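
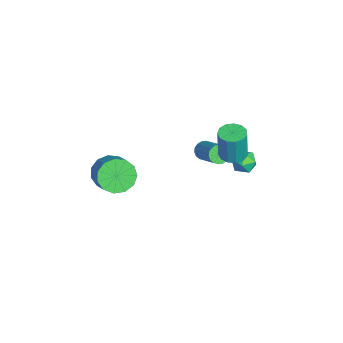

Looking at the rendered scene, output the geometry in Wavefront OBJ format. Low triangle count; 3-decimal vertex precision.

v -0.886 1.503 -1.603
v -0.561 1.448 -2.018
v 0.751 2.062 -1.073
v 0.426 2.117 -0.657
v -0.644 1.667 -2.045
v 0.668 2.281 -1.1
v -0.775 1.854 -1.984
v 0.537 2.468 -1.039
v -0.928 1.971 -1.848
v 0.384 2.585 -0.903
v -1.073 1.995 -1.663
v 0.24 2.609 -0.718
v -1.18 1.922 -1.467
v 0.132 2.536 -0.521
v -1.23 1.766 -1.297
v 0.083 2.38 -0.351
v -1.211 1.558 -1.187
v 0.101 2.172 -0.242
v -1.128 1.339 -1.16
v 0.184 1.953 -0.215
v -0.997 1.152 -1.221
v 0.315 1.766 -0.276
v -0.844 1.035 -1.357
v 0.468 1.649 -0.412
v -0.7 1.011 -1.542
v 0.613 1.625 -0.597
v -0.592 1.084 -1.739
v 0.72 1.698 -0.793
v -0.543 1.24 -1.909
v 0.77 1.854 -0.963
v -1.069 3.914 -2.888
v -0.468 3.567 -2.918
v -1.512 3.093 -2.262
v -0.911 2.746 -2.292
v -0.953 3.338 -1.931
v -0.679 3.845 -2.318
v -1.301 2.815 -2.862
v -1.027 3.322 -3.249
v -0.612 2.888 -2.902
v -0.397 3.211 -2.326
v -1.583 3.449 -2.854
v -1.368 3.772 -2.278
v 2.548 -2.8 0.148
v 2.952 -2.461 -0.593
v 3.936 -2.14 0.09
v 3.532 -2.48 0.832
v 2.683 -2.076 -0.386
v 3.667 -1.756 0.297
v 2.371 -1.922 -0.009
v 3.355 -1.601 0.674
v 2.116 -2.046 0.417
v 3.1 -1.726 1.1
v 1.997 -2.41 0.759
v 2.981 -2.089 1.442
v 2.054 -2.898 0.906
v 3.038 -2.577 1.589
v 2.267 -3.355 0.813
v 3.251 -3.034 1.496
v 2.57 -3.635 0.509
v 3.554 -3.315 1.192
v 2.865 -3.651 0.091
v 3.849 -3.331 0.774
v 3.06 -3.397 -0.31
v 4.044 -3.076 0.374
v 3.093 -2.953 -0.564
v 4.077 -2.632 0.119
v 1.091 2.699 0.023
v 1.454 2.138 -0.024
v 1.572 2.08 1.611
v 1.209 2.641 1.657
v 1.7 2.425 -0.031
v 1.818 2.367 1.604
v 1.752 2.799 -0.021
v 1.87 2.74 1.613
v 1.594 3.141 0.002
v 1.712 3.083 1.637
v 1.277 3.343 0.032
v 1.395 3.284 1.667
v 0.9 3.34 0.059
v 1.018 3.282 1.694
v 0.584 3.134 0.075
v 0.702 3.076 1.709
v 0.429 2.79 0.074
v 0.547 2.732 1.708
v 0.484 2.417 0.056
v 0.602 2.359 1.691
v 0.732 2.134 0.028
v 0.85 2.075 1.663
v 1.094 2.03 -0.001
v 1.211 1.971 1.633
f 2 1 5
f 2 5 3
f 3 5 6
f 3 6 4
f 5 1 7
f 5 7 6
f 6 7 8
f 6 8 4
f 7 1 9
f 7 9 8
f 8 9 10
f 8 10 4
f 9 1 11
f 9 11 10
f 10 11 12
f 10 12 4
f 11 1 13
f 11 13 12
f 12 13 14
f 12 14 4
f 13 1 15
f 13 15 14
f 14 15 16
f 14 16 4
f 15 1 17
f 15 17 16
f 16 17 18
f 16 18 4
f 17 1 19
f 17 19 18
f 18 19 20
f 18 20 4
f 19 1 21
f 19 21 20
f 20 21 22
f 20 22 4
f 21 1 23
f 21 23 22
f 22 23 24
f 22 24 4
f 23 1 25
f 23 25 24
f 24 25 26
f 24 26 4
f 25 1 27
f 25 27 26
f 26 27 28
f 26 28 4
f 27 1 29
f 27 29 28
f 28 29 30
f 28 30 4
f 29 1 2
f 29 2 30
f 30 2 3
f 30 3 4
f 31 42 36
f 31 36 32
f 31 32 38
f 31 38 41
f 31 41 42
f 32 36 40
f 36 42 35
f 42 41 33
f 41 38 37
f 38 32 39
f 34 40 35
f 34 35 33
f 34 33 37
f 34 37 39
f 34 39 40
f 35 40 36
f 33 35 42
f 37 33 41
f 39 37 38
f 40 39 32
f 44 43 47
f 44 47 45
f 45 47 48
f 45 48 46
f 47 43 49
f 47 49 48
f 48 49 50
f 48 50 46
f 49 43 51
f 49 51 50
f 50 51 52
f 50 52 46
f 51 43 53
f 51 53 52
f 52 53 54
f 52 54 46
f 53 43 55
f 53 55 54
f 54 55 56
f 54 56 46
f 55 43 57
f 55 57 56
f 56 57 58
f 56 58 46
f 57 43 59
f 57 59 58
f 58 59 60
f 58 60 46
f 59 43 61
f 59 61 60
f 60 61 62
f 60 62 46
f 61 43 63
f 61 63 62
f 62 63 64
f 62 64 46
f 63 43 65
f 63 65 64
f 64 65 66
f 64 66 46
f 65 43 44
f 65 44 66
f 66 44 45
f 66 45 46
f 68 67 71
f 68 71 69
f 69 71 72
f 69 72 70
f 71 67 73
f 71 73 72
f 72 73 74
f 72 74 70
f 73 67 75
f 73 75 74
f 74 75 76
f 74 76 70
f 75 67 77
f 75 77 76
f 76 77 78
f 76 78 70
f 77 67 79
f 77 79 78
f 78 79 80
f 78 80 70
f 79 67 81
f 79 81 80
f 80 81 82
f 80 82 70
f 81 67 83
f 81 83 82
f 82 83 84
f 82 84 70
f 83 67 85
f 83 85 84
f 84 85 86
f 84 86 70
f 85 67 87
f 85 87 86
f 86 87 88
f 86 88 70
f 87 67 89
f 87 89 88
f 88 89 90
f 88 90 70
f 89 67 68
f 89 68 90
f 90 68 69
f 90 69 70



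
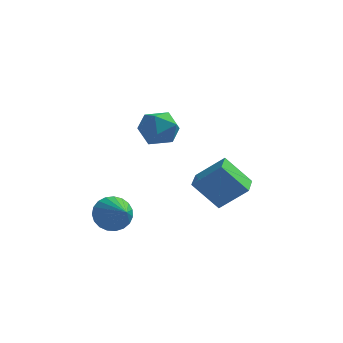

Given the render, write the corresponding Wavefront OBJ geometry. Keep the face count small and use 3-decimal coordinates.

v -1.156 0.479 1.635
v -0.539 -0.284 1.229
v -2.341 0.164 0.431
v -1.724 -0.599 0.025
v -2.178 -0.734 0.975
v -1.446 -0.539 1.719
v -1.434 0.419 -0.059
v -0.702 0.614 0.685
v -0.711 -0.321 0.181
v -1.171 -1.033 0.821
v -1.709 0.913 0.839
v -2.169 0.201 1.479
v -0.531 1.822 -3.184
v 0.799 2.021 -2.002
v -0.776 3.23 -3.146
v 0.554 3.429 -1.965
v 0.686 2.071 -4.595
v 2.016 2.27 -3.414
v 0.441 3.479 -4.558
v 1.771 3.678 -3.376
v -2.635 -2.71 -3.459
v -2.139 -2.704 -4.281
v -1.665 -3.65 -2.881
v -1.969 -2.405 -4.08
v -1.914 -2.158 -3.771
v -1.983 -2.006 -3.408
v -2.166 -1.977 -3.054
v -2.429 -2.074 -2.77
v -2.728 -2.28 -2.606
v -3.011 -2.562 -2.589
v -3.229 -2.868 -2.722
v -3.344 -3.148 -2.983
v -3.337 -3.351 -3.326
v -3.208 -3.444 -3.693
v -2.98 -3.409 -4.019
v -2.693 -3.254 -4.248
v -2.395 -3.005 -4.341
f 1 12 6
f 1 6 2
f 1 2 8
f 1 8 11
f 1 11 12
f 2 6 10
f 6 12 5
f 12 11 3
f 11 8 7
f 8 2 9
f 4 10 5
f 4 5 3
f 4 3 7
f 4 7 9
f 4 9 10
f 5 10 6
f 3 5 12
f 7 3 11
f 9 7 8
f 10 9 2
f 14 16 13
f 17 14 13
f 13 16 15
f 15 17 13
f 14 20 16
f 18 14 17
f 18 20 14
f 16 20 15
f 19 17 15
f 15 20 19
f 19 18 17
f 20 18 19
f 22 21 24
f 22 24 23
f 24 21 25
f 24 25 23
f 25 21 26
f 25 26 23
f 26 21 27
f 26 27 23
f 27 21 28
f 27 28 23
f 28 21 29
f 28 29 23
f 29 21 30
f 29 30 23
f 30 21 31
f 30 31 23
f 31 21 32
f 31 32 23
f 32 21 33
f 32 33 23
f 33 21 34
f 33 34 23
f 34 21 35
f 34 35 23
f 35 21 36
f 35 36 23
f 36 21 37
f 36 37 23
f 37 21 22
f 37 22 23



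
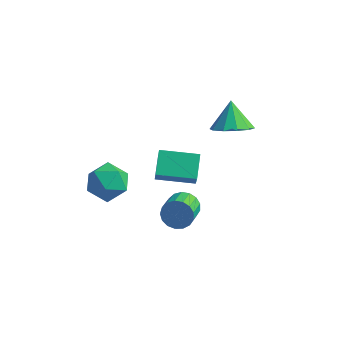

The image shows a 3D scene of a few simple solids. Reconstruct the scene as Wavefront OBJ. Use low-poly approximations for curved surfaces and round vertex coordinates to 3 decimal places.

v -1.977 -2.351 0.084
v -1.114 -2.92 -0.304
v -2.146 -3.52 1.424
v -1.283 -4.089 1.036
v -1.132 -3.088 1.475
v -1.027 -2.365 0.647
v -2.233 -4.075 0.473
v -2.128 -3.352 -0.355
v -1.272 -3.986 -0.063
v -0.592 -3.375 0.556
v -2.668 -3.065 0.564
v -1.988 -2.454 1.183
v 1.636 -2.105 -0.899
v 2.095 -1.755 -0.376
v 2.304 -2.924 0.223
v 1.844 -3.275 -0.301
v 1.756 -1.737 -0.222
v 1.964 -2.906 0.376
v 1.388 -1.804 -0.224
v 1.597 -2.973 0.375
v 1.078 -1.939 -0.38
v 1.286 -3.108 0.218
v 0.895 -2.113 -0.656
v 1.104 -3.282 -0.057
v 0.882 -2.285 -0.987
v 1.09 -3.454 -0.388
v 1.041 -2.416 -1.298
v 1.25 -3.585 -0.699
v 1.337 -2.475 -1.518
v 1.546 -3.645 -0.919
v 1.701 -2.45 -1.596
v 1.91 -3.62 -0.997
v 2.05 -2.346 -1.514
v 2.259 -3.515 -0.916
v 2.305 -2.187 -1.292
v 2.513 -3.356 -0.693
v 2.405 -2.009 -0.98
v 2.614 -3.178 -0.381
v 2.33 -1.853 -0.649
v 2.539 -3.022 -0.05
v -1.172 0.793 -2.61
v -1.536 1.957 -1.901
v -1.49 1.353 -3.693
v -1.854 2.516 -2.985
v 0.674 1.484 -2.795
v 0.31 2.647 -2.087
v 0.356 2.043 -3.879
v -0.008 3.207 -3.17
v 2.663 0.895 2.65
v 3.182 0.272 3.285
v 2.217 1.725 3.83
v 3.574 0.739 3.105
v 3.619 1.267 2.751
v 3.298 1.652 2.358
v 2.735 1.749 2.077
v 2.145 1.519 2.015
v 1.752 1.051 2.195
v 1.708 0.524 2.549
v 2.029 0.138 2.942
v 2.592 0.042 3.222
f 1 12 6
f 1 6 2
f 1 2 8
f 1 8 11
f 1 11 12
f 2 6 10
f 6 12 5
f 12 11 3
f 11 8 7
f 8 2 9
f 4 10 5
f 4 5 3
f 4 3 7
f 4 7 9
f 4 9 10
f 5 10 6
f 3 5 12
f 7 3 11
f 9 7 8
f 10 9 2
f 14 13 17
f 14 17 15
f 15 17 18
f 15 18 16
f 17 13 19
f 17 19 18
f 18 19 20
f 18 20 16
f 19 13 21
f 19 21 20
f 20 21 22
f 20 22 16
f 21 13 23
f 21 23 22
f 22 23 24
f 22 24 16
f 23 13 25
f 23 25 24
f 24 25 26
f 24 26 16
f 25 13 27
f 25 27 26
f 26 27 28
f 26 28 16
f 27 13 29
f 27 29 28
f 28 29 30
f 28 30 16
f 29 13 31
f 29 31 30
f 30 31 32
f 30 32 16
f 31 13 33
f 31 33 32
f 32 33 34
f 32 34 16
f 33 13 35
f 33 35 34
f 34 35 36
f 34 36 16
f 35 13 37
f 35 37 36
f 36 37 38
f 36 38 16
f 37 13 39
f 37 39 38
f 38 39 40
f 38 40 16
f 39 13 14
f 39 14 40
f 40 14 15
f 40 15 16
f 42 44 41
f 45 42 41
f 41 44 43
f 43 45 41
f 42 48 44
f 46 42 45
f 46 48 42
f 44 48 43
f 47 45 43
f 43 48 47
f 47 46 45
f 48 46 47
f 50 49 52
f 50 52 51
f 52 49 53
f 52 53 51
f 53 49 54
f 53 54 51
f 54 49 55
f 54 55 51
f 55 49 56
f 55 56 51
f 56 49 57
f 56 57 51
f 57 49 58
f 57 58 51
f 58 49 59
f 58 59 51
f 59 49 60
f 59 60 51
f 60 49 50
f 60 50 51



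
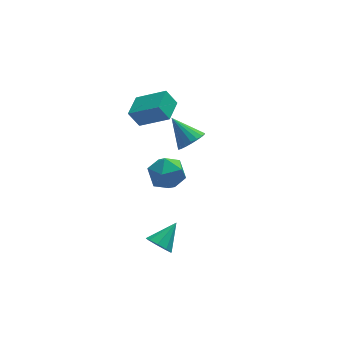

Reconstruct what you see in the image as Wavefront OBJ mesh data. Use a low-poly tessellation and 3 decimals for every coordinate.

v 0.438 2.516 -0.276
v 1.098 3.051 -0.287
v -0.378 3.544 0.896
v 0.875 3.187 -0.561
v 0.565 3.189 -0.779
v 0.231 3.058 -0.897
v -0.063 2.82 -0.892
v -0.257 2.521 -0.765
v -0.314 2.221 -0.541
v -0.222 1.98 -0.265
v 0.001 1.844 0.009
v 0.31 1.842 0.227
v 0.645 1.973 0.345
v 0.939 2.211 0.34
v 1.133 2.51 0.213
v 1.19 2.81 -0.011
v -1.437 1.703 -0.649
v -0.828 1.429 -1.515
v -1.632 -0.009 -0.245
v -1.023 -0.283 -1.111
v -0.562 0.217 -0.254
v -0.441 1.274 -0.504
v -2.019 0.146 -1.256
v -1.898 1.203 -1.506
v -1.188 0.466 -1.89
v -0.287 0.51 -1.271
v -2.173 0.91 -0.489
v -1.272 0.954 0.13
v -2.918 1.965 3.132
v -1.548 1.149 4.127
v -2.277 3.171 3.239
v -0.907 2.355 4.235
v -2.393 1.765 2.245
v -1.023 0.949 3.241
v -1.752 2.971 2.353
v -0.382 2.155 3.348
v -2.306 -2.534 -3.459
v -1.751 -2.731 -3.955
v -1.254 -1.726 -2.601
v -1.976 -2.279 -4.105
v -2.355 -1.946 -3.954
v -2.711 -1.888 -3.57
v -2.878 -2.133 -3.135
v -2.778 -2.565 -2.851
v -2.457 -2.983 -2.851
v -2.066 -3.19 -3.136
v -1.787 -3.091 -3.572
f 2 1 4
f 2 4 3
f 4 1 5
f 4 5 3
f 5 1 6
f 5 6 3
f 6 1 7
f 6 7 3
f 7 1 8
f 7 8 3
f 8 1 9
f 8 9 3
f 9 1 10
f 9 10 3
f 10 1 11
f 10 11 3
f 11 1 12
f 11 12 3
f 12 1 13
f 12 13 3
f 13 1 14
f 13 14 3
f 14 1 15
f 14 15 3
f 15 1 16
f 15 16 3
f 16 1 2
f 16 2 3
f 17 28 22
f 17 22 18
f 17 18 24
f 17 24 27
f 17 27 28
f 18 22 26
f 22 28 21
f 28 27 19
f 27 24 23
f 24 18 25
f 20 26 21
f 20 21 19
f 20 19 23
f 20 23 25
f 20 25 26
f 21 26 22
f 19 21 28
f 23 19 27
f 25 23 24
f 26 25 18
f 30 32 29
f 33 30 29
f 29 32 31
f 31 33 29
f 30 36 32
f 34 30 33
f 34 36 30
f 32 36 31
f 35 33 31
f 31 36 35
f 35 34 33
f 36 34 35
f 38 37 40
f 38 40 39
f 40 37 41
f 40 41 39
f 41 37 42
f 41 42 39
f 42 37 43
f 42 43 39
f 43 37 44
f 43 44 39
f 44 37 45
f 44 45 39
f 45 37 46
f 45 46 39
f 46 37 47
f 46 47 39
f 47 37 38
f 47 38 39



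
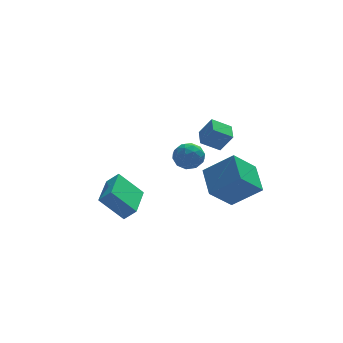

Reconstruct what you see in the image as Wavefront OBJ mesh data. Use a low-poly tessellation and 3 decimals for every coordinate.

v -3.057 -3.936 -3.679
v -2.483 -4.192 -3.063
v -2.249 -1.988 -3.622
v -1.676 -2.243 -3.005
v -1.904 -4.377 -4.935
v -1.331 -4.632 -4.318
v -1.097 -2.428 -4.877
v -0.523 -2.684 -4.261
v 3.348 -2.778 -1.718
v 2.35 -2.682 -1.114
v 3.551 -1.741 -1.548
v 2.553 -1.645 -0.944
v 3.927 -3.055 -0.716
v 2.929 -2.959 -0.112
v 4.13 -2.018 -0.546
v 3.132 -1.922 0.058
v 2.387 -4.296 -3.823
v 3.807 -4.891 -2.595
v 2.496 -2.623 -3.139
v 3.917 -3.219 -1.911
v 3.663 -3.861 -5.089
v 5.084 -4.457 -3.861
v 3.773 -2.189 -4.405
v 5.193 -2.784 -3.177
v 2.317 -1.14 -3.024
v 2.801 -1.823 -2.777
v 1.219 -1.657 -2.303
v 1.703 -2.34 -2.056
v 1.88 -1.544 -1.744
v 2.558 -1.225 -2.19
v 1.462 -2.255 -2.89
v 2.14 -1.936 -3.336
v 2.272 -2.512 -2.694
v 2.531 -2.073 -1.986
v 1.489 -1.407 -3.094
v 1.748 -0.968 -2.386
v 2.655 -1.436 -2.964
v 1.365 -2.044 -2.116
v 1.469 -1.576 -1.933
v 1.753 -1.978 -1.787
v 2.513 -1.084 -2.619
v 2.797 -1.486 -2.474
v 2.256 -1.322 -1.866
v 1.223 -1.994 -2.606
v 1.507 -2.396 -2.461
v 2.267 -1.502 -3.293
v 2.551 -1.904 -3.147
v 1.764 -2.158 -3.214
v 2.629 -2.242 -2.77
v 1.984 -2.547 -2.346
v 1.842 -2.497 -2.836
v 2.241 -2.309 -3.099
v 2.781 -1.984 -2.354
v 2.136 -2.288 -1.93
v 2.24 -1.82 -1.746
v 2.638 -1.633 -2.009
v 2.47 -2.389 -2.305
v 1.884 -1.192 -3.15
v 1.239 -1.496 -2.726
v 1.382 -1.847 -3.071
v 1.78 -1.66 -3.334
v 2.036 -0.933 -2.734
v 1.391 -1.238 -2.31
v 1.779 -1.171 -1.981
v 2.178 -0.983 -2.244
v 1.55 -1.091 -2.775
f 2 4 1
f 5 2 1
f 1 4 3
f 3 5 1
f 2 8 4
f 6 2 5
f 6 8 2
f 4 8 3
f 7 5 3
f 3 8 7
f 7 6 5
f 8 6 7
f 10 12 9
f 13 10 9
f 9 12 11
f 11 13 9
f 10 16 12
f 14 10 13
f 14 16 10
f 12 16 11
f 15 13 11
f 11 16 15
f 15 14 13
f 16 14 15
f 18 20 17
f 21 18 17
f 17 20 19
f 19 21 17
f 18 24 20
f 22 18 21
f 22 24 18
f 20 24 19
f 23 21 19
f 19 24 23
f 23 22 21
f 24 22 23
f 25 62 41
f 62 36 65
f 41 65 30
f 62 65 41
f 25 41 37
f 41 30 42
f 37 42 26
f 41 42 37
f 25 37 46
f 37 26 47
f 46 47 32
f 37 47 46
f 25 46 58
f 46 32 61
f 58 61 35
f 46 61 58
f 25 58 62
f 58 35 66
f 62 66 36
f 58 66 62
f 26 42 53
f 42 30 56
f 53 56 34
f 42 56 53
f 30 65 43
f 65 36 64
f 43 64 29
f 65 64 43
f 36 66 63
f 66 35 59
f 63 59 27
f 66 59 63
f 35 61 60
f 61 32 48
f 60 48 31
f 61 48 60
f 32 47 52
f 47 26 49
f 52 49 33
f 47 49 52
f 28 54 40
f 54 34 55
f 40 55 29
f 54 55 40
f 28 40 38
f 40 29 39
f 38 39 27
f 40 39 38
f 28 38 45
f 38 27 44
f 45 44 31
f 38 44 45
f 28 45 50
f 45 31 51
f 50 51 33
f 45 51 50
f 28 50 54
f 50 33 57
f 54 57 34
f 50 57 54
f 29 55 43
f 55 34 56
f 43 56 30
f 55 56 43
f 27 39 63
f 39 29 64
f 63 64 36
f 39 64 63
f 31 44 60
f 44 27 59
f 60 59 35
f 44 59 60
f 33 51 52
f 51 31 48
f 52 48 32
f 51 48 52
f 34 57 53
f 57 33 49
f 53 49 26
f 57 49 53



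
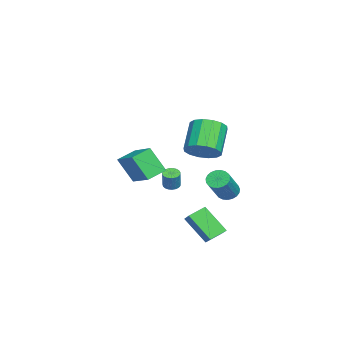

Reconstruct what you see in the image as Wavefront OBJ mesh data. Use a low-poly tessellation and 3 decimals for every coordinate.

v -1.818 -3.226 -1.855
v -1.999 -4.193 -0.195
v -0.368 -2.098 -1.039
v -0.549 -3.065 0.621
v -0.871 -4.135 -2.281
v -1.052 -5.102 -0.621
v 0.579 -3.007 -1.465
v 0.398 -3.974 0.195
v 2.696 0.319 -2.82
v 3.703 0.707 -2.095
v 3.288 1.606 -4.33
v 4.295 1.994 -3.605
v 3.345 -0.514 -3.275
v 4.352 -0.126 -2.55
v 3.937 0.773 -4.785
v 4.944 1.161 -4.06
v 3.105 1.916 -1.025
v 3.549 1.677 -1.511
v 4.979 1.265 -0.001
v 4.535 1.504 0.485
v 3.618 1.96 -1.499
v 5.048 1.547 0.011
v 3.599 2.235 -1.405
v 5.029 1.822 0.104
v 3.494 2.455 -1.246
v 4.924 2.042 0.263
v 3.322 2.582 -1.048
v 4.752 2.169 0.461
v 3.112 2.593 -0.847
v 4.543 2.181 0.663
v 2.902 2.488 -0.676
v 4.332 2.075 0.834
v 2.726 2.284 -0.565
v 4.156 1.871 0.944
v 2.616 2.016 -0.534
v 4.046 1.604 0.975
v 2.59 1.731 -0.588
v 4.021 1.319 0.922
v 2.654 1.478 -0.717
v 4.084 1.066 0.792
v 2.795 1.301 -0.9
v 4.225 0.888 0.61
v 2.99 1.23 -1.104
v 4.42 0.818 0.406
v 3.205 1.278 -1.294
v 4.635 0.865 0.215
v 3.403 1.436 -1.438
v 4.833 1.023 0.071
v -2.061 -2.016 -2.916
v -1.576 -2.145 -3.114
v -1.093 -2.092 -1.962
v -1.579 -1.964 -1.764
v -1.573 -1.921 -3.125
v -1.09 -1.868 -1.973
v -1.655 -1.713 -3.1
v -1.172 -1.66 -1.949
v -1.806 -1.558 -3.044
v -1.324 -1.505 -1.892
v -2.003 -1.482 -2.965
v -1.52 -1.429 -1.813
v -2.209 -1.498 -2.878
v -1.726 -1.446 -1.726
v -2.39 -1.604 -2.797
v -1.907 -1.552 -1.645
v -2.514 -1.781 -2.737
v -2.031 -1.729 -1.585
v -2.559 -1.999 -2.708
v -2.077 -1.947 -1.556
v -2.519 -2.22 -2.715
v -2.036 -2.168 -1.563
v -2.4 -2.406 -2.756
v -1.917 -2.353 -1.605
v -2.222 -2.524 -2.825
v -1.739 -2.471 -1.674
v -2.016 -2.554 -2.91
v -1.533 -2.502 -1.759
v -1.818 -2.492 -2.996
v -1.335 -2.439 -1.844
v -1.663 -2.347 -3.068
v -1.18 -2.294 -1.916
v 4.718 0.674 2.595
v 5.276 1.466 3.073
v 3.82 1.618 4.522
v 3.262 0.826 4.045
v 4.94 1.725 2.708
v 3.484 1.877 4.158
v 4.545 1.702 2.314
v 3.089 1.854 3.763
v 4.196 1.404 1.995
v 2.74 1.556 3.444
v 3.987 0.91 1.836
v 2.531 1.062 3.286
v 3.974 0.353 1.881
v 2.518 0.505 3.331
v 4.16 -0.118 2.118
v 2.704 0.034 3.567
v 4.496 -0.377 2.482
v 3.04 -0.225 3.932
v 4.891 -0.354 2.877
v 3.435 -0.202 4.326
v 5.24 -0.056 3.196
v 3.784 0.096 4.645
v 5.449 0.438 3.354
v 3.993 0.59 4.804
v 5.462 0.995 3.309
v 4.006 1.147 4.759
f 2 4 1
f 5 2 1
f 1 4 3
f 3 5 1
f 2 8 4
f 6 2 5
f 6 8 2
f 4 8 3
f 7 5 3
f 3 8 7
f 7 6 5
f 8 6 7
f 10 12 9
f 13 10 9
f 9 12 11
f 11 13 9
f 10 16 12
f 14 10 13
f 14 16 10
f 12 16 11
f 15 13 11
f 11 16 15
f 15 14 13
f 16 14 15
f 18 17 21
f 18 21 19
f 19 21 22
f 19 22 20
f 21 17 23
f 21 23 22
f 22 23 24
f 22 24 20
f 23 17 25
f 23 25 24
f 24 25 26
f 24 26 20
f 25 17 27
f 25 27 26
f 26 27 28
f 26 28 20
f 27 17 29
f 27 29 28
f 28 29 30
f 28 30 20
f 29 17 31
f 29 31 30
f 30 31 32
f 30 32 20
f 31 17 33
f 31 33 32
f 32 33 34
f 32 34 20
f 33 17 35
f 33 35 34
f 34 35 36
f 34 36 20
f 35 17 37
f 35 37 36
f 36 37 38
f 36 38 20
f 37 17 39
f 37 39 38
f 38 39 40
f 38 40 20
f 39 17 41
f 39 41 40
f 40 41 42
f 40 42 20
f 41 17 43
f 41 43 42
f 42 43 44
f 42 44 20
f 43 17 45
f 43 45 44
f 44 45 46
f 44 46 20
f 45 17 47
f 45 47 46
f 46 47 48
f 46 48 20
f 47 17 18
f 47 18 48
f 48 18 19
f 48 19 20
f 50 49 53
f 50 53 51
f 51 53 54
f 51 54 52
f 53 49 55
f 53 55 54
f 54 55 56
f 54 56 52
f 55 49 57
f 55 57 56
f 56 57 58
f 56 58 52
f 57 49 59
f 57 59 58
f 58 59 60
f 58 60 52
f 59 49 61
f 59 61 60
f 60 61 62
f 60 62 52
f 61 49 63
f 61 63 62
f 62 63 64
f 62 64 52
f 63 49 65
f 63 65 64
f 64 65 66
f 64 66 52
f 65 49 67
f 65 67 66
f 66 67 68
f 66 68 52
f 67 49 69
f 67 69 68
f 68 69 70
f 68 70 52
f 69 49 71
f 69 71 70
f 70 71 72
f 70 72 52
f 71 49 73
f 71 73 72
f 72 73 74
f 72 74 52
f 73 49 75
f 73 75 74
f 74 75 76
f 74 76 52
f 75 49 77
f 75 77 76
f 76 77 78
f 76 78 52
f 77 49 79
f 77 79 78
f 78 79 80
f 78 80 52
f 79 49 50
f 79 50 80
f 80 50 51
f 80 51 52
f 82 81 85
f 82 85 83
f 83 85 86
f 83 86 84
f 85 81 87
f 85 87 86
f 86 87 88
f 86 88 84
f 87 81 89
f 87 89 88
f 88 89 90
f 88 90 84
f 89 81 91
f 89 91 90
f 90 91 92
f 90 92 84
f 91 81 93
f 91 93 92
f 92 93 94
f 92 94 84
f 93 81 95
f 93 95 94
f 94 95 96
f 94 96 84
f 95 81 97
f 95 97 96
f 96 97 98
f 96 98 84
f 97 81 99
f 97 99 98
f 98 99 100
f 98 100 84
f 99 81 101
f 99 101 100
f 100 101 102
f 100 102 84
f 101 81 103
f 101 103 102
f 102 103 104
f 102 104 84
f 103 81 105
f 103 105 104
f 104 105 106
f 104 106 84
f 105 81 82
f 105 82 106
f 106 82 83
f 106 83 84



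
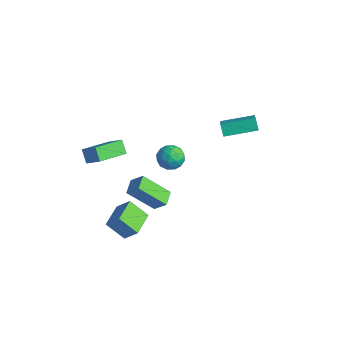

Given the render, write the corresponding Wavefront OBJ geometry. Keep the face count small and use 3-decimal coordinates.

v -2.327 1.87 -0.792
v -1.78 2.031 -0.09
v -1.8 0.509 -0.89
v -1.253 0.67 -0.188
v -2.147 0.615 -0.062
v -2.473 1.456 -0.001
v -1.107 1.084 -0.979
v -1.433 1.925 -0.918
v -1.026 1.545 -0.205
v -1.669 1.255 0.361
v -1.911 1.285 -1.341
v -2.554 0.995 -0.775
v -2.1 2.07 -0.432
v -1.48 0.47 -0.548
v -2.006 0.438 -0.474
v -1.684 0.532 -0.061
v -2.507 1.732 -0.38
v -2.185 1.827 0.033
v -2.401 0.995 0.049
v -1.395 0.713 -1.013
v -1.073 0.808 -0.6
v -1.896 2.008 -0.919
v -1.574 2.102 -0.506
v -1.179 1.545 -1.029
v -1.335 1.879 -0.087
v -1.026 1.079 -0.145
v -0.94 1.322 -0.61
v -1.131 1.817 -0.574
v -1.713 1.709 0.246
v -1.403 0.908 0.188
v -1.929 0.876 0.262
v -2.12 1.371 0.298
v -1.27 1.423 0.178
v -2.177 1.632 -1.168
v -1.867 0.831 -1.226
v -1.46 1.169 -1.278
v -1.651 1.664 -1.242
v -2.554 1.461 -0.835
v -2.245 0.661 -0.893
v -2.449 0.723 -0.406
v -2.64 1.218 -0.37
v -2.31 1.117 -1.158
v -3.042 -3.809 1.075
v -3.672 -3.652 1.795
v -3.085 -1.913 0.623
v -3.716 -1.755 1.342
v -2.024 -3.585 1.918
v -2.655 -3.427 2.637
v -2.068 -1.688 1.465
v -2.698 -1.531 2.185
v -1.428 -3.727 -3.541
v -0.668 -3.336 -2.615
v -2.278 -2.316 -3.439
v -1.518 -1.926 -2.513
v -0.502 -3.094 -4.567
v 0.258 -2.704 -3.641
v -1.352 -1.684 -4.465
v -0.592 -1.293 -3.539
v 0.052 -1.036 -1.326
v -0.953 -2.235 0.148
v 0.737 -0.692 -0.58
v -0.268 -1.891 0.895
v 0.668 -1.809 -1.535
v -0.337 -3.008 -0.06
v 1.353 -1.465 -0.788
v 0.348 -2.664 0.686
v 0.923 2.975 2.843
v 0.406 3.154 3.494
v 1.953 4.652 3.2
v 1.437 4.831 3.851
v 2.083 2.009 4.029
v 1.567 2.188 4.68
v 3.114 3.686 4.386
v 2.597 3.865 5.037
f 1 38 17
f 38 12 41
f 17 41 6
f 38 41 17
f 1 17 13
f 17 6 18
f 13 18 2
f 17 18 13
f 1 13 22
f 13 2 23
f 22 23 8
f 13 23 22
f 1 22 34
f 22 8 37
f 34 37 11
f 22 37 34
f 1 34 38
f 34 11 42
f 38 42 12
f 34 42 38
f 2 18 29
f 18 6 32
f 29 32 10
f 18 32 29
f 6 41 19
f 41 12 40
f 19 40 5
f 41 40 19
f 12 42 39
f 42 11 35
f 39 35 3
f 42 35 39
f 11 37 36
f 37 8 24
f 36 24 7
f 37 24 36
f 8 23 28
f 23 2 25
f 28 25 9
f 23 25 28
f 4 30 16
f 30 10 31
f 16 31 5
f 30 31 16
f 4 16 14
f 16 5 15
f 14 15 3
f 16 15 14
f 4 14 21
f 14 3 20
f 21 20 7
f 14 20 21
f 4 21 26
f 21 7 27
f 26 27 9
f 21 27 26
f 4 26 30
f 26 9 33
f 30 33 10
f 26 33 30
f 5 31 19
f 31 10 32
f 19 32 6
f 31 32 19
f 3 15 39
f 15 5 40
f 39 40 12
f 15 40 39
f 7 20 36
f 20 3 35
f 36 35 11
f 20 35 36
f 9 27 28
f 27 7 24
f 28 24 8
f 27 24 28
f 10 33 29
f 33 9 25
f 29 25 2
f 33 25 29
f 44 46 43
f 47 44 43
f 43 46 45
f 45 47 43
f 44 50 46
f 48 44 47
f 48 50 44
f 46 50 45
f 49 47 45
f 45 50 49
f 49 48 47
f 50 48 49
f 52 54 51
f 55 52 51
f 51 54 53
f 53 55 51
f 52 58 54
f 56 52 55
f 56 58 52
f 54 58 53
f 57 55 53
f 53 58 57
f 57 56 55
f 58 56 57
f 60 62 59
f 63 60 59
f 59 62 61
f 61 63 59
f 60 66 62
f 64 60 63
f 64 66 60
f 62 66 61
f 65 63 61
f 61 66 65
f 65 64 63
f 66 64 65
f 68 70 67
f 71 68 67
f 67 70 69
f 69 71 67
f 68 74 70
f 72 68 71
f 72 74 68
f 70 74 69
f 73 71 69
f 69 74 73
f 73 72 71
f 74 72 73



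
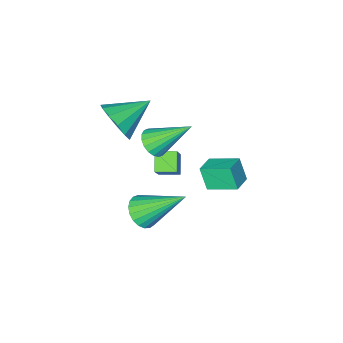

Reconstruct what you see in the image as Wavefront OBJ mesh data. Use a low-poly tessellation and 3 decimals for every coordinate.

v -1.33 0.806 -3.408
v -1.27 0.349 -2.454
v -0.622 1.262 -3.234
v -0.562 0.805 -2.28
v -0.578 -0.165 -3.92
v -0.518 -0.622 -2.966
v 0.13 0.291 -3.746
v 0.19 -0.166 -2.792
v 1.71 -1.022 -1.032
v 2.194 -0.583 -0.942
v 0.61 -0.078 0.272
v 2.038 -0.464 -1.16
v 1.817 -0.455 -1.353
v 1.574 -0.558 -1.482
v 1.358 -0.754 -1.523
v 1.212 -1.002 -1.466
v 1.165 -1.254 -1.323
v 1.225 -1.461 -1.123
v 1.382 -1.58 -0.905
v 1.603 -1.589 -0.712
v 1.845 -1.486 -0.583
v 2.061 -1.29 -0.542
v 2.207 -1.042 -0.599
v 2.255 -0.789 -0.742
v 4.17 2.414 -0.669
v 4.765 2.767 -0.512
v 3.09 3.586 0.789
v 4.651 2.932 -0.729
v 4.454 3.007 -0.935
v 4.208 2.98 -1.096
v 3.955 2.855 -1.183
v 3.739 2.654 -1.18
v 3.598 2.411 -1.09
v 3.555 2.169 -0.927
v 3.619 1.969 -0.719
v 3.778 1.846 -0.503
v 4.004 1.821 -0.315
v 4.26 1.899 -0.189
v 4.499 2.066 -0.146
v 4.682 2.293 -0.193
v 4.776 2.541 -0.323
v 1.115 -1.681 -4.098
v 0.738 -2.296 -3.544
v 0.415 -1.203 -4.045
v 0.037 -1.818 -3.49
v 1.763 -0.882 -2.77
v 1.385 -1.497 -2.215
v 1.062 -0.404 -2.716
v 0.685 -1.019 -2.162
v 3.371 -0.903 1.28
v 3.732 -1.207 2.081
v 1.949 -0.797 1.96
v 3.774 -0.685 2.089
v 3.689 -0.232 1.84
v 3.502 0.008 1.413
v 3.274 -0.041 0.944
v 3.077 -0.363 0.581
v 2.973 -0.857 0.44
v 2.995 -1.366 0.566
v 3.137 -1.727 0.918
v 3.353 -1.827 1.385
v 3.575 -1.633 1.818
f 2 4 1
f 5 2 1
f 1 4 3
f 3 5 1
f 2 8 4
f 6 2 5
f 6 8 2
f 4 8 3
f 7 5 3
f 3 8 7
f 7 6 5
f 8 6 7
f 10 9 12
f 10 12 11
f 12 9 13
f 12 13 11
f 13 9 14
f 13 14 11
f 14 9 15
f 14 15 11
f 15 9 16
f 15 16 11
f 16 9 17
f 16 17 11
f 17 9 18
f 17 18 11
f 18 9 19
f 18 19 11
f 19 9 20
f 19 20 11
f 20 9 21
f 20 21 11
f 21 9 22
f 21 22 11
f 22 9 23
f 22 23 11
f 23 9 24
f 23 24 11
f 24 9 10
f 24 10 11
f 26 25 28
f 26 28 27
f 28 25 29
f 28 29 27
f 29 25 30
f 29 30 27
f 30 25 31
f 30 31 27
f 31 25 32
f 31 32 27
f 32 25 33
f 32 33 27
f 33 25 34
f 33 34 27
f 34 25 35
f 34 35 27
f 35 25 36
f 35 36 27
f 36 25 37
f 36 37 27
f 37 25 38
f 37 38 27
f 38 25 39
f 38 39 27
f 39 25 40
f 39 40 27
f 40 25 41
f 40 41 27
f 41 25 26
f 41 26 27
f 43 45 42
f 46 43 42
f 42 45 44
f 44 46 42
f 43 49 45
f 47 43 46
f 47 49 43
f 45 49 44
f 48 46 44
f 44 49 48
f 48 47 46
f 49 47 48
f 51 50 53
f 51 53 52
f 53 50 54
f 53 54 52
f 54 50 55
f 54 55 52
f 55 50 56
f 55 56 52
f 56 50 57
f 56 57 52
f 57 50 58
f 57 58 52
f 58 50 59
f 58 59 52
f 59 50 60
f 59 60 52
f 60 50 61
f 60 61 52
f 61 50 62
f 61 62 52
f 62 50 51
f 62 51 52



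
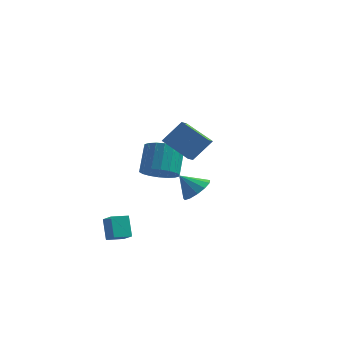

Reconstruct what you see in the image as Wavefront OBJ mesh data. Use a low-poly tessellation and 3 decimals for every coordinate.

v 0.624 -3.653 0.159
v 1.211 -4.128 0.571
v -0.184 -3.867 1.061
v 1.267 -3.673 0.729
v 1.119 -3.212 0.706
v 0.814 -2.891 0.509
v 0.448 -2.812 0.201
v 0.139 -3 -0.121
v -0.017 -3.395 -0.354
v 0.03 -3.872 -0.424
v 0.266 -4.28 -0.31
v 0.616 -4.488 -0.046
v 0.968 -4.431 0.282
v -4.517 -3.12 -2.972
v -3.847 -3.66 -2.424
v -3.869 -2.436 -3.091
v -3.199 -2.977 -2.543
v -4.101 -3.703 -4.057
v -3.431 -4.244 -3.509
v -3.453 -3.02 -4.176
v -2.783 -3.56 -3.628
v -3.568 1.82 -1.66
v -2.803 1.295 -1.147
v -2.987 2.396 0.253
v -3.752 2.92 -0.26
v -2.564 1.629 -1.379
v -2.748 2.73 0.021
v -2.524 2.001 -1.666
v -2.707 3.102 -0.266
v -2.691 2.337 -1.952
v -2.874 3.438 -0.552
v -3.031 2.571 -2.18
v -3.215 3.672 -0.781
v -3.478 2.655 -2.305
v -3.661 3.756 -0.906
v -3.943 2.575 -2.303
v -4.126 3.675 -0.903
v -4.333 2.344 -2.173
v -4.517 3.445 -0.773
v -4.572 2.01 -1.941
v -4.756 3.111 -0.541
v -4.613 1.638 -1.654
v -4.796 2.739 -0.254
v -4.446 1.302 -1.368
v -4.629 2.403 0.032
v -4.105 1.068 -1.139
v -4.289 2.169 0.26
v -3.659 0.984 -1.014
v -3.842 2.085 0.385
v -3.194 1.065 -1.017
v -3.377 2.165 0.383
v 0.188 -3.719 2.187
v -1.274 -3.382 3.007
v 0.144 -2.954 1.795
v -1.317 -2.617 2.616
v 0.957 -3.103 3.304
v -0.504 -2.766 4.125
v 0.914 -2.338 2.913
v -0.548 -2.001 3.733
f 2 1 4
f 2 4 3
f 4 1 5
f 4 5 3
f 5 1 6
f 5 6 3
f 6 1 7
f 6 7 3
f 7 1 8
f 7 8 3
f 8 1 9
f 8 9 3
f 9 1 10
f 9 10 3
f 10 1 11
f 10 11 3
f 11 1 12
f 11 12 3
f 12 1 13
f 12 13 3
f 13 1 2
f 13 2 3
f 15 17 14
f 18 15 14
f 14 17 16
f 16 18 14
f 15 21 17
f 19 15 18
f 19 21 15
f 17 21 16
f 20 18 16
f 16 21 20
f 20 19 18
f 21 19 20
f 23 22 26
f 23 26 24
f 24 26 27
f 24 27 25
f 26 22 28
f 26 28 27
f 27 28 29
f 27 29 25
f 28 22 30
f 28 30 29
f 29 30 31
f 29 31 25
f 30 22 32
f 30 32 31
f 31 32 33
f 31 33 25
f 32 22 34
f 32 34 33
f 33 34 35
f 33 35 25
f 34 22 36
f 34 36 35
f 35 36 37
f 35 37 25
f 36 22 38
f 36 38 37
f 37 38 39
f 37 39 25
f 38 22 40
f 38 40 39
f 39 40 41
f 39 41 25
f 40 22 42
f 40 42 41
f 41 42 43
f 41 43 25
f 42 22 44
f 42 44 43
f 43 44 45
f 43 45 25
f 44 22 46
f 44 46 45
f 45 46 47
f 45 47 25
f 46 22 48
f 46 48 47
f 47 48 49
f 47 49 25
f 48 22 50
f 48 50 49
f 49 50 51
f 49 51 25
f 50 22 23
f 50 23 51
f 51 23 24
f 51 24 25
f 53 55 52
f 56 53 52
f 52 55 54
f 54 56 52
f 53 59 55
f 57 53 56
f 57 59 53
f 55 59 54
f 58 56 54
f 54 59 58
f 58 57 56
f 59 57 58



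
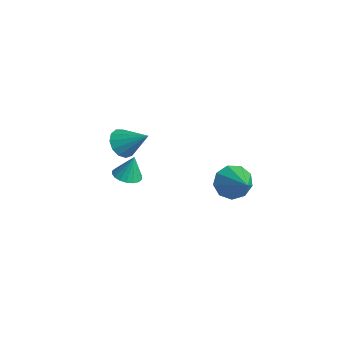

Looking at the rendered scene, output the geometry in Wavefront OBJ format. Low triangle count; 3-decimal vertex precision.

v 1.887 2.551 -2.794
v 2.335 2.253 -3.672
v 3.573 2.409 -1.886
v 2.363 2.955 -3.614
v 2.168 3.468 -3.172
v 1.842 3.552 -2.553
v 1.537 3.168 -2.047
v 1.396 2.496 -1.891
v 1.484 1.85 -2.157
v 1.762 1.532 -2.721
v 2.097 1.691 -3.32
v -1.642 -1.415 -3.245
v -0.878 -1.463 -3.328
v -1.478 -1.085 -1.915
v -0.943 -1.134 -3.401
v -1.146 -0.862 -3.444
v -1.447 -0.698 -3.447
v -1.787 -0.677 -3.41
v -2.099 -0.802 -3.341
v -2.32 -1.049 -3.252
v -2.407 -1.368 -3.162
v -2.342 -1.696 -3.088
v -2.139 -1.969 -3.046
v -1.838 -2.132 -3.042
v -1.498 -2.153 -3.079
v -1.186 -2.028 -3.149
v -0.965 -1.782 -3.238
v -3.925 -0.559 -2.578
v -3.497 -0.246 -3.33
v -2.715 0.279 -1.542
v -3.852 0.11 -3.205
v -4.23 0.254 -2.881
v -4.511 0.14 -2.46
v -4.606 -0.196 -2.077
v -4.484 -0.648 -1.854
v -4.185 -1.071 -1.86
v -3.804 -1.332 -2.094
v -3.46 -1.348 -2.482
v -3.264 -1.113 -2.901
v -3.278 -0.702 -3.217
f 2 1 4
f 2 4 3
f 4 1 5
f 4 5 3
f 5 1 6
f 5 6 3
f 6 1 7
f 6 7 3
f 7 1 8
f 7 8 3
f 8 1 9
f 8 9 3
f 9 1 10
f 9 10 3
f 10 1 11
f 10 11 3
f 11 1 2
f 11 2 3
f 13 12 15
f 13 15 14
f 15 12 16
f 15 16 14
f 16 12 17
f 16 17 14
f 17 12 18
f 17 18 14
f 18 12 19
f 18 19 14
f 19 12 20
f 19 20 14
f 20 12 21
f 20 21 14
f 21 12 22
f 21 22 14
f 22 12 23
f 22 23 14
f 23 12 24
f 23 24 14
f 24 12 25
f 24 25 14
f 25 12 26
f 25 26 14
f 26 12 27
f 26 27 14
f 27 12 13
f 27 13 14
f 29 28 31
f 29 31 30
f 31 28 32
f 31 32 30
f 32 28 33
f 32 33 30
f 33 28 34
f 33 34 30
f 34 28 35
f 34 35 30
f 35 28 36
f 35 36 30
f 36 28 37
f 36 37 30
f 37 28 38
f 37 38 30
f 38 28 39
f 38 39 30
f 39 28 40
f 39 40 30
f 40 28 29
f 40 29 30



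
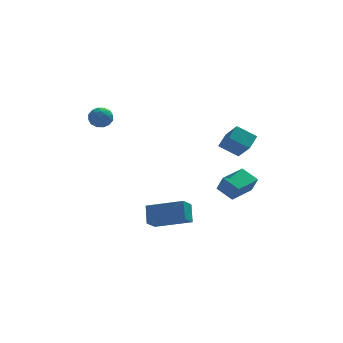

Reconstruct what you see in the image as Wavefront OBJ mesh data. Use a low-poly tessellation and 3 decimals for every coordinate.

v 2.028 -0.175 -0.476
v 2.27 -0.567 0.389
v 3.102 0.818 -0.326
v 3.344 0.425 0.538
v 2.696 -0.825 -0.958
v 2.938 -1.218 -0.094
v 3.77 0.167 -0.809
v 4.012 -0.225 0.056
v -1.174 -2.704 -1.684
v -1.604 -3.32 -1.152
v -1.156 -2.006 -0.86
v -1.586 -2.621 -0.329
v 0.506 -3.399 -1.131
v 0.076 -4.014 -0.6
v 0.524 -2.7 -0.308
v 0.094 -3.316 0.224
v 2.478 -1.174 3.283
v 2.93 -0.461 3.74
v 2.069 -0.369 2.433
v 2.521 0.344 2.89
v 3.419 -1.364 2.65
v 3.871 -0.651 3.107
v 3.01 -0.559 1.8
v 3.462 0.154 2.257
v -3.8 2.294 3.071
v -3.35 2.758 2.926
v -3.27 2.062 3.974
v -2.82 2.526 3.829
v -3.437 2.703 3.993
v -3.764 2.846 3.435
v -2.856 1.974 3.465
v -3.183 2.117 2.907
v -2.766 2.56 3.169
v -3.125 3.011 3.496
v -3.495 1.809 3.404
v -3.854 2.26 3.731
v -3.621 2.546 2.92
v -2.999 2.274 3.98
v -3.361 2.378 4.077
v -3.096 2.65 3.992
v -3.865 2.598 3.219
v -3.6 2.871 3.134
v -3.651 2.839 3.761
v -3.02 1.949 3.766
v -2.755 2.222 3.681
v -3.524 2.17 2.908
v -3.259 2.442 2.823
v -2.969 1.981 3.139
v -3.014 2.702 2.977
v -2.702 2.566 3.507
v -2.723 2.241 3.294
v -2.916 2.326 2.966
v -3.225 2.967 3.169
v -2.913 2.831 3.699
v -3.276 2.935 3.796
v -3.468 3.02 3.468
v -2.882 2.851 3.312
v -3.707 1.989 3.201
v -3.395 1.853 3.731
v -3.152 1.8 3.432
v -3.344 1.885 3.104
v -3.918 2.254 3.393
v -3.606 2.118 3.923
v -3.704 2.494 3.934
v -3.897 2.579 3.606
v -3.738 1.969 3.588
f 2 4 1
f 5 2 1
f 1 4 3
f 3 5 1
f 2 8 4
f 6 2 5
f 6 8 2
f 4 8 3
f 7 5 3
f 3 8 7
f 7 6 5
f 8 6 7
f 10 12 9
f 13 10 9
f 9 12 11
f 11 13 9
f 10 16 12
f 14 10 13
f 14 16 10
f 12 16 11
f 15 13 11
f 11 16 15
f 15 14 13
f 16 14 15
f 18 20 17
f 21 18 17
f 17 20 19
f 19 21 17
f 18 24 20
f 22 18 21
f 22 24 18
f 20 24 19
f 23 21 19
f 19 24 23
f 23 22 21
f 24 22 23
f 25 62 41
f 62 36 65
f 41 65 30
f 62 65 41
f 25 41 37
f 41 30 42
f 37 42 26
f 41 42 37
f 25 37 46
f 37 26 47
f 46 47 32
f 37 47 46
f 25 46 58
f 46 32 61
f 58 61 35
f 46 61 58
f 25 58 62
f 58 35 66
f 62 66 36
f 58 66 62
f 26 42 53
f 42 30 56
f 53 56 34
f 42 56 53
f 30 65 43
f 65 36 64
f 43 64 29
f 65 64 43
f 36 66 63
f 66 35 59
f 63 59 27
f 66 59 63
f 35 61 60
f 61 32 48
f 60 48 31
f 61 48 60
f 32 47 52
f 47 26 49
f 52 49 33
f 47 49 52
f 28 54 40
f 54 34 55
f 40 55 29
f 54 55 40
f 28 40 38
f 40 29 39
f 38 39 27
f 40 39 38
f 28 38 45
f 38 27 44
f 45 44 31
f 38 44 45
f 28 45 50
f 45 31 51
f 50 51 33
f 45 51 50
f 28 50 54
f 50 33 57
f 54 57 34
f 50 57 54
f 29 55 43
f 55 34 56
f 43 56 30
f 55 56 43
f 27 39 63
f 39 29 64
f 63 64 36
f 39 64 63
f 31 44 60
f 44 27 59
f 60 59 35
f 44 59 60
f 33 51 52
f 51 31 48
f 52 48 32
f 51 48 52
f 34 57 53
f 57 33 49
f 53 49 26
f 57 49 53



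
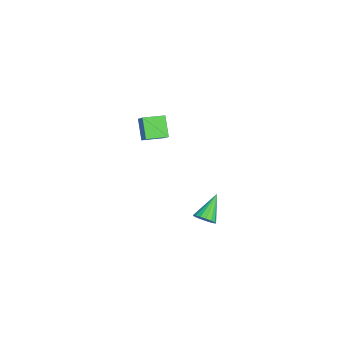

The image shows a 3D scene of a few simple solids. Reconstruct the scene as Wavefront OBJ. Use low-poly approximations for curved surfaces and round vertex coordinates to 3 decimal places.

v -4.066 -0.893 1.198
v -3.421 -0.639 1.788
v -4.432 0.246 1.108
v -3.787 0.5 1.697
v -3.213 -0.7 0.183
v -2.568 -0.446 0.772
v -3.579 0.439 0.092
v -2.934 0.693 0.682
v 3.417 2.525 -0.457
v 3.846 2.597 -0.044
v 2.343 3.115 0.557
v 3.847 2.845 -0.188
v 3.749 3.02 -0.393
v 3.575 3.082 -0.613
v 3.365 3.016 -0.797
v 3.167 2.838 -0.904
v 3.025 2.588 -0.908
v 2.974 2.323 -0.808
v 3.024 2.105 -0.628
v 3.164 1.983 -0.409
v 3.362 1.985 -0.201
v 3.572 2.111 -0.052
v 3.747 2.332 0.005
f 2 4 1
f 5 2 1
f 1 4 3
f 3 5 1
f 2 8 4
f 6 2 5
f 6 8 2
f 4 8 3
f 7 5 3
f 3 8 7
f 7 6 5
f 8 6 7
f 10 9 12
f 10 12 11
f 12 9 13
f 12 13 11
f 13 9 14
f 13 14 11
f 14 9 15
f 14 15 11
f 15 9 16
f 15 16 11
f 16 9 17
f 16 17 11
f 17 9 18
f 17 18 11
f 18 9 19
f 18 19 11
f 19 9 20
f 19 20 11
f 20 9 21
f 20 21 11
f 21 9 22
f 21 22 11
f 22 9 23
f 22 23 11
f 23 9 10
f 23 10 11



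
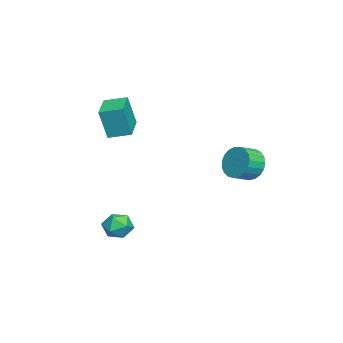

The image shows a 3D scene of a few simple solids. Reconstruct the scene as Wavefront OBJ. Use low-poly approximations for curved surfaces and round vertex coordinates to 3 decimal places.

v -2.147 -3.528 0.973
v -1.925 -3.917 2.695
v -2.2 -2.35 1.246
v -1.978 -2.739 2.968
v -0.362 -3.401 0.772
v -0.14 -3.79 2.494
v -0.415 -2.223 1.045
v -0.193 -2.612 2.767
v -2.352 3.313 -1.317
v -1.709 3.603 -2.012
v -1.005 2.936 -1.638
v -1.648 2.647 -0.943
v -1.626 3.864 -1.704
v -0.921 3.197 -1.33
v -1.668 4.029 -1.33
v -0.964 3.362 -0.956
v -1.829 4.071 -0.953
v -1.124 3.404 -0.579
v -2.08 3.982 -0.639
v -1.375 3.315 -0.265
v -2.378 3.777 -0.443
v -1.674 3.11 -0.068
v -2.672 3.492 -0.397
v -1.967 2.825 -0.023
v -2.91 3.176 -0.511
v -2.206 2.509 -0.137
v -3.052 2.884 -0.764
v -2.348 2.217 -0.39
v -3.073 2.666 -1.113
v -2.369 2 -0.738
v -2.97 2.56 -1.497
v -2.265 1.894 -1.122
v -2.759 2.585 -1.85
v -2.054 1.918 -1.475
v -2.478 2.735 -2.111
v -1.774 2.068 -1.736
v -2.176 2.985 -2.234
v -1.471 2.318 -1.86
v -1.904 3.292 -2.199
v -1.199 2.625 -1.825
v 2.904 -1.771 -2.983
v 3.636 -1.683 -3.367
v 2.564 -2.737 -3.853
v 3.296 -2.649 -4.237
v 3.264 -2.97 -3.471
v 3.474 -2.373 -2.934
v 2.726 -2.047 -4.286
v 2.936 -1.45 -3.749
v 3.525 -1.853 -4.172
v 3.858 -2.424 -3.668
v 2.342 -1.996 -3.552
v 2.675 -2.567 -3.048
f 2 4 1
f 5 2 1
f 1 4 3
f 3 5 1
f 2 8 4
f 6 2 5
f 6 8 2
f 4 8 3
f 7 5 3
f 3 8 7
f 7 6 5
f 8 6 7
f 10 9 13
f 10 13 11
f 11 13 14
f 11 14 12
f 13 9 15
f 13 15 14
f 14 15 16
f 14 16 12
f 15 9 17
f 15 17 16
f 16 17 18
f 16 18 12
f 17 9 19
f 17 19 18
f 18 19 20
f 18 20 12
f 19 9 21
f 19 21 20
f 20 21 22
f 20 22 12
f 21 9 23
f 21 23 22
f 22 23 24
f 22 24 12
f 23 9 25
f 23 25 24
f 24 25 26
f 24 26 12
f 25 9 27
f 25 27 26
f 26 27 28
f 26 28 12
f 27 9 29
f 27 29 28
f 28 29 30
f 28 30 12
f 29 9 31
f 29 31 30
f 30 31 32
f 30 32 12
f 31 9 33
f 31 33 32
f 32 33 34
f 32 34 12
f 33 9 35
f 33 35 34
f 34 35 36
f 34 36 12
f 35 9 37
f 35 37 36
f 36 37 38
f 36 38 12
f 37 9 39
f 37 39 38
f 38 39 40
f 38 40 12
f 39 9 10
f 39 10 40
f 40 10 11
f 40 11 12
f 41 52 46
f 41 46 42
f 41 42 48
f 41 48 51
f 41 51 52
f 42 46 50
f 46 52 45
f 52 51 43
f 51 48 47
f 48 42 49
f 44 50 45
f 44 45 43
f 44 43 47
f 44 47 49
f 44 49 50
f 45 50 46
f 43 45 52
f 47 43 51
f 49 47 48
f 50 49 42



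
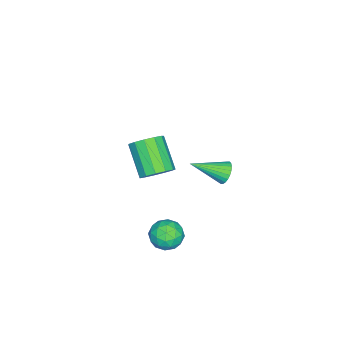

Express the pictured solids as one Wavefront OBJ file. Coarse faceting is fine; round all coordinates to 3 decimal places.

v 1.5 -0.665 -2.028
v 1.907 -0.501 -1.463
v 1.873 -1.759 -1.977
v 2.28 -1.595 -1.412
v 1.567 -1.601 -1.35
v 1.337 -0.924 -1.382
v 2.443 -1.336 -2.058
v 2.213 -0.659 -2.09
v 2.49 -0.915 -1.482
v 1.948 -1.079 -1.044
v 1.832 -1.181 -2.396
v 1.29 -1.345 -1.958
v 1.671 -0.487 -1.75
v 2.109 -1.773 -1.69
v 1.69 -1.777 -1.653
v 1.929 -1.68 -1.322
v 1.336 -0.736 -1.702
v 1.575 -0.639 -1.37
v 1.375 -1.286 -1.304
v 2.205 -1.621 -2.07
v 2.444 -1.524 -1.738
v 1.851 -0.58 -2.118
v 2.09 -0.483 -1.787
v 2.405 -0.974 -2.136
v 2.252 -0.634 -1.429
v 2.471 -1.277 -1.399
v 2.567 -1.124 -1.779
v 2.432 -0.727 -1.798
v 1.934 -0.73 -1.172
v 2.153 -1.373 -1.142
v 1.735 -1.376 -1.106
v 1.599 -0.979 -1.124
v 2.277 -0.973 -1.183
v 1.627 -0.887 -2.298
v 1.846 -1.53 -2.268
v 2.181 -1.281 -2.316
v 2.045 -0.884 -2.334
v 1.309 -0.983 -2.041
v 1.528 -1.626 -2.011
v 1.348 -1.533 -1.642
v 1.213 -1.136 -1.661
v 1.503 -1.287 -2.257
v -3.268 -0.831 -2.333
v -2.906 -0.868 -2.746
v -2.612 -2.069 -1.647
v -2.802 -0.738 -2.61
v -2.769 -0.622 -2.433
v -2.811 -0.538 -2.24
v -2.923 -0.498 -2.062
v -3.088 -0.509 -1.924
v -3.28 -0.569 -1.849
v -3.47 -0.669 -1.848
v -3.629 -0.793 -1.92
v -3.733 -0.923 -2.055
v -3.767 -1.039 -2.233
v -3.724 -1.123 -2.426
v -3.612 -1.163 -2.604
v -3.447 -1.152 -2.742
v -3.255 -1.092 -2.817
v -3.065 -0.992 -2.818
v 1.321 -1.727 1.248
v 1.907 -1.917 1.557
v 1.106 -2.723 2.582
v 0.519 -2.533 2.272
v 1.795 -1.587 1.729
v 0.994 -2.393 2.753
v 1.532 -1.301 1.748
v 0.731 -2.107 2.772
v 1.202 -1.151 1.608
v 0.4 -1.957 2.633
v 0.909 -1.183 1.354
v 0.108 -1.989 2.378
v 0.747 -1.388 1.066
v -0.054 -2.194 2.09
v 0.768 -1.701 0.836
v -0.033 -2.507 1.86
v 0.963 -2.022 0.736
v 0.162 -2.828 1.761
v 1.272 -2.249 0.799
v 0.471 -3.055 1.824
v 1.597 -2.311 1.005
v 0.796 -3.117 2.029
v 1.834 -2.187 1.287
v 1.032 -2.993 2.312
f 1 38 17
f 38 12 41
f 17 41 6
f 38 41 17
f 1 17 13
f 17 6 18
f 13 18 2
f 17 18 13
f 1 13 22
f 13 2 23
f 22 23 8
f 13 23 22
f 1 22 34
f 22 8 37
f 34 37 11
f 22 37 34
f 1 34 38
f 34 11 42
f 38 42 12
f 34 42 38
f 2 18 29
f 18 6 32
f 29 32 10
f 18 32 29
f 6 41 19
f 41 12 40
f 19 40 5
f 41 40 19
f 12 42 39
f 42 11 35
f 39 35 3
f 42 35 39
f 11 37 36
f 37 8 24
f 36 24 7
f 37 24 36
f 8 23 28
f 23 2 25
f 28 25 9
f 23 25 28
f 4 30 16
f 30 10 31
f 16 31 5
f 30 31 16
f 4 16 14
f 16 5 15
f 14 15 3
f 16 15 14
f 4 14 21
f 14 3 20
f 21 20 7
f 14 20 21
f 4 21 26
f 21 7 27
f 26 27 9
f 21 27 26
f 4 26 30
f 26 9 33
f 30 33 10
f 26 33 30
f 5 31 19
f 31 10 32
f 19 32 6
f 31 32 19
f 3 15 39
f 15 5 40
f 39 40 12
f 15 40 39
f 7 20 36
f 20 3 35
f 36 35 11
f 20 35 36
f 9 27 28
f 27 7 24
f 28 24 8
f 27 24 28
f 10 33 29
f 33 9 25
f 29 25 2
f 33 25 29
f 44 43 46
f 44 46 45
f 46 43 47
f 46 47 45
f 47 43 48
f 47 48 45
f 48 43 49
f 48 49 45
f 49 43 50
f 49 50 45
f 50 43 51
f 50 51 45
f 51 43 52
f 51 52 45
f 52 43 53
f 52 53 45
f 53 43 54
f 53 54 45
f 54 43 55
f 54 55 45
f 55 43 56
f 55 56 45
f 56 43 57
f 56 57 45
f 57 43 58
f 57 58 45
f 58 43 59
f 58 59 45
f 59 43 60
f 59 60 45
f 60 43 44
f 60 44 45
f 62 61 65
f 62 65 63
f 63 65 66
f 63 66 64
f 65 61 67
f 65 67 66
f 66 67 68
f 66 68 64
f 67 61 69
f 67 69 68
f 68 69 70
f 68 70 64
f 69 61 71
f 69 71 70
f 70 71 72
f 70 72 64
f 71 61 73
f 71 73 72
f 72 73 74
f 72 74 64
f 73 61 75
f 73 75 74
f 74 75 76
f 74 76 64
f 75 61 77
f 75 77 76
f 76 77 78
f 76 78 64
f 77 61 79
f 77 79 78
f 78 79 80
f 78 80 64
f 79 61 81
f 79 81 80
f 80 81 82
f 80 82 64
f 81 61 83
f 81 83 82
f 82 83 84
f 82 84 64
f 83 61 62
f 83 62 84
f 84 62 63
f 84 63 64



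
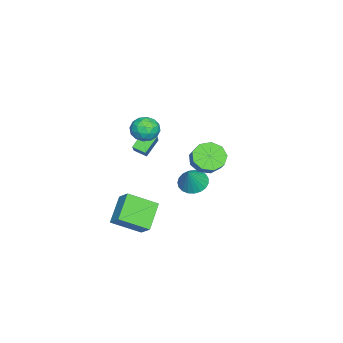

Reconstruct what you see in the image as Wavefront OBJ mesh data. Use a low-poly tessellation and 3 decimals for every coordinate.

v 0.86 -2.733 -4.176
v 1.586 -4.511 -3.124
v 1.489 -1.974 -3.328
v 2.214 -3.753 -2.276
v 2.586 -2.767 -5.424
v 3.311 -4.546 -4.372
v 3.214 -2.009 -4.576
v 3.94 -3.787 -3.524
v -0.898 -0.473 -2.538
v -0.068 -0.562 -3.089
v 0.078 -0.527 -1.062
v -0.103 -0.149 -3.051
v -0.275 0.208 -2.924
v -0.554 0.447 -2.731
v -0.893 0.527 -2.504
v -1.233 0.434 -2.283
v -1.515 0.185 -2.106
v -1.69 -0.178 -2.004
v -1.728 -0.592 -1.994
v -1.622 -0.986 -2.078
v -1.392 -1.29 -2.242
v -1.075 -1.453 -2.457
v -0.728 -1.447 -2.686
v -0.411 -1.272 -2.89
v -0.177 -0.959 -3.032
v -1.513 -4.566 -0.776
v -2.499 -4.104 0.212
v -1.451 -3.694 -1.122
v -2.436 -3.232 -0.134
v 0.016 -4.148 0.554
v -0.969 -3.686 1.542
v 0.079 -3.276 0.208
v -0.907 -2.814 1.196
v 1.887 -2.188 3.399
v 2.708 -1.673 3.531
v 2.412 -3.287 4.409
v 3.233 -2.772 4.541
v 2.382 -2.431 4.882
v 2.057 -1.752 4.257
v 3.063 -3.208 3.683
v 2.738 -2.529 3.058
v 3.434 -2.304 3.707
v 3.014 -1.824 4.448
v 2.106 -3.136 3.492
v 1.686 -2.656 4.233
v 2.251 -1.834 3.376
v 2.869 -3.126 4.564
v 2.369 -2.926 4.764
v 2.851 -2.623 4.842
v 1.869 -1.881 3.803
v 2.351 -1.578 3.881
v 2.16 -2.024 4.675
v 2.769 -3.382 4.059
v 3.251 -3.079 4.137
v 2.269 -2.337 3.098
v 2.751 -2.034 3.176
v 2.96 -2.936 3.265
v 3.161 -1.902 3.557
v 3.47 -2.548 4.151
v 3.369 -2.804 3.646
v 3.178 -2.405 3.279
v 2.913 -1.62 3.993
v 3.222 -2.266 4.587
v 2.722 -2.066 4.787
v 2.531 -1.666 4.42
v 3.341 -1.991 4.096
v 1.898 -2.694 3.353
v 2.207 -3.34 3.947
v 2.589 -3.294 3.52
v 2.398 -2.894 3.153
v 1.65 -2.412 3.789
v 1.959 -3.058 4.383
v 1.942 -2.555 4.661
v 1.751 -2.156 4.294
v 1.779 -2.969 3.844
v 1.35 1.01 1.202
v 1.96 1.47 0.425
v 2.62 1.87 1.18
v 2.01 1.41 1.958
v 1.425 1.942 0.642
v 2.085 2.342 1.397
v 0.855 1.978 1.122
v 1.515 2.378 1.877
v 0.517 1.561 1.639
v 1.177 1.961 2.394
v 0.568 0.886 1.952
v 1.228 1.286 2.707
v 0.985 0.269 1.914
v 1.645 0.67 2.669
v 1.573 -0.001 1.544
v 2.233 0.399 2.299
v 2.056 0.202 1.013
v 2.717 0.602 1.768
v 2.209 0.783 0.572
v 2.869 1.183 1.327
f 2 4 1
f 5 2 1
f 1 4 3
f 3 5 1
f 2 8 4
f 6 2 5
f 6 8 2
f 4 8 3
f 7 5 3
f 3 8 7
f 7 6 5
f 8 6 7
f 10 9 12
f 10 12 11
f 12 9 13
f 12 13 11
f 13 9 14
f 13 14 11
f 14 9 15
f 14 15 11
f 15 9 16
f 15 16 11
f 16 9 17
f 16 17 11
f 17 9 18
f 17 18 11
f 18 9 19
f 18 19 11
f 19 9 20
f 19 20 11
f 20 9 21
f 20 21 11
f 21 9 22
f 21 22 11
f 22 9 23
f 22 23 11
f 23 9 24
f 23 24 11
f 24 9 25
f 24 25 11
f 25 9 10
f 25 10 11
f 27 29 26
f 30 27 26
f 26 29 28
f 28 30 26
f 27 33 29
f 31 27 30
f 31 33 27
f 29 33 28
f 32 30 28
f 28 33 32
f 32 31 30
f 33 31 32
f 34 71 50
f 71 45 74
f 50 74 39
f 71 74 50
f 34 50 46
f 50 39 51
f 46 51 35
f 50 51 46
f 34 46 55
f 46 35 56
f 55 56 41
f 46 56 55
f 34 55 67
f 55 41 70
f 67 70 44
f 55 70 67
f 34 67 71
f 67 44 75
f 71 75 45
f 67 75 71
f 35 51 62
f 51 39 65
f 62 65 43
f 51 65 62
f 39 74 52
f 74 45 73
f 52 73 38
f 74 73 52
f 45 75 72
f 75 44 68
f 72 68 36
f 75 68 72
f 44 70 69
f 70 41 57
f 69 57 40
f 70 57 69
f 41 56 61
f 56 35 58
f 61 58 42
f 56 58 61
f 37 63 49
f 63 43 64
f 49 64 38
f 63 64 49
f 37 49 47
f 49 38 48
f 47 48 36
f 49 48 47
f 37 47 54
f 47 36 53
f 54 53 40
f 47 53 54
f 37 54 59
f 54 40 60
f 59 60 42
f 54 60 59
f 37 59 63
f 59 42 66
f 63 66 43
f 59 66 63
f 38 64 52
f 64 43 65
f 52 65 39
f 64 65 52
f 36 48 72
f 48 38 73
f 72 73 45
f 48 73 72
f 40 53 69
f 53 36 68
f 69 68 44
f 53 68 69
f 42 60 61
f 60 40 57
f 61 57 41
f 60 57 61
f 43 66 62
f 66 42 58
f 62 58 35
f 66 58 62
f 77 76 80
f 77 80 78
f 78 80 81
f 78 81 79
f 80 76 82
f 80 82 81
f 81 82 83
f 81 83 79
f 82 76 84
f 82 84 83
f 83 84 85
f 83 85 79
f 84 76 86
f 84 86 85
f 85 86 87
f 85 87 79
f 86 76 88
f 86 88 87
f 87 88 89
f 87 89 79
f 88 76 90
f 88 90 89
f 89 90 91
f 89 91 79
f 90 76 92
f 90 92 91
f 91 92 93
f 91 93 79
f 92 76 94
f 92 94 93
f 93 94 95
f 93 95 79
f 94 76 77
f 94 77 95
f 95 77 78
f 95 78 79



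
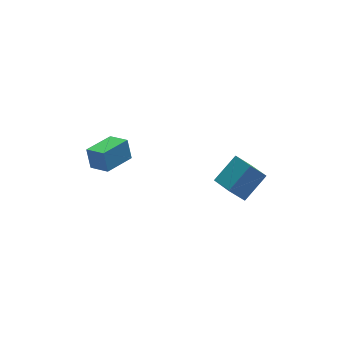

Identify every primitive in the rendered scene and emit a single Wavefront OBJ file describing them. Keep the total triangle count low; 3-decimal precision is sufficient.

v 3.374 -3.053 -2.765
v 2.397 -2.887 -1.534
v 3.081 -1.501 -3.207
v 2.104 -1.335 -1.976
v 4.996 -2.405 -1.564
v 4.019 -2.239 -0.333
v 4.703 -0.853 -2.006
v 3.726 -0.687 -0.775
v -4.159 -0.34 0.398
v -4.208 0.194 1.68
v -4.835 0.782 -0.096
v -4.884 1.317 1.186
v -2.356 0.603 0.074
v -2.405 1.138 1.356
v -3.032 1.726 -0.42
v -3.081 2.26 0.862
f 2 4 1
f 5 2 1
f 1 4 3
f 3 5 1
f 2 8 4
f 6 2 5
f 6 8 2
f 4 8 3
f 7 5 3
f 3 8 7
f 7 6 5
f 8 6 7
f 10 12 9
f 13 10 9
f 9 12 11
f 11 13 9
f 10 16 12
f 14 10 13
f 14 16 10
f 12 16 11
f 15 13 11
f 11 16 15
f 15 14 13
f 16 14 15



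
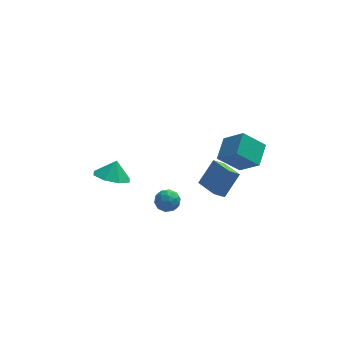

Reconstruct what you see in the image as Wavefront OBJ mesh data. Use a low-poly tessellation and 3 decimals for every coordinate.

v -1.2 0.38 -3.011
v -0.416 0.466 -3
v -1.064 -0.806 -3.46
v -0.28 -0.72 -3.449
v -0.682 -0.761 -2.772
v -0.766 -0.028 -2.494
v -0.714 -0.312 -3.966
v -0.798 0.421 -3.688
v -0.116 0.038 -3.59
v -0.096 -0.239 -2.852
v -1.384 -0.101 -3.608
v -1.364 -0.378 -2.87
v -0.82 0.527 -2.966
v -0.66 -0.867 -3.494
v -0.896 -0.891 -3.096
v -0.435 -0.841 -3.09
v -1.026 0.237 -2.669
v -0.565 0.288 -2.662
v -0.721 -0.434 -2.528
v -0.915 -0.628 -3.798
v -0.454 -0.577 -3.791
v -1.045 0.501 -3.37
v -0.584 0.551 -3.364
v -0.759 0.094 -3.932
v -0.183 0.326 -3.306
v -0.103 -0.371 -3.57
v -0.358 -0.131 -3.874
v -0.407 0.3 -3.711
v -0.171 0.163 -2.873
v -0.091 -0.534 -3.137
v -0.327 -0.558 -2.739
v -0.377 -0.127 -2.575
v 0.005 -0.088 -3.22
v -1.389 0.194 -3.323
v -1.309 -0.503 -3.587
v -1.103 -0.213 -3.885
v -1.153 0.218 -3.721
v -1.377 0.031 -2.89
v -1.297 -0.666 -3.154
v -1.073 -0.64 -2.749
v -1.122 -0.209 -2.586
v -1.485 -0.252 -3.24
v 1.644 -2.929 2.893
v 2.57 -3.754 3.997
v 2.164 -1.646 3.415
v 3.09 -2.471 4.52
v 2.87 -2.989 1.82
v 3.796 -3.814 2.925
v 3.39 -1.706 2.343
v 4.316 -2.531 3.447
v -3.856 -0.708 -0.234
v -2.927 -1.276 -0.295
v -3.524 -0.272 0.754
v -2.865 -0.523 -0.648
v -3.383 0.122 -0.759
v -4.178 0.281 -0.562
v -4.784 -0.14 -0.173
v -4.847 -0.893 0.18
v -4.329 -1.538 0.29
v -3.534 -1.696 0.094
v 2.004 0.875 -3.883
v 2.945 1.585 -2.536
v 1.296 2.319 -4.15
v 2.238 3.029 -2.803
v 2.662 1.091 -4.457
v 3.604 1.801 -3.11
v 1.955 2.535 -4.724
v 2.896 3.245 -3.377
f 1 38 17
f 38 12 41
f 17 41 6
f 38 41 17
f 1 17 13
f 17 6 18
f 13 18 2
f 17 18 13
f 1 13 22
f 13 2 23
f 22 23 8
f 13 23 22
f 1 22 34
f 22 8 37
f 34 37 11
f 22 37 34
f 1 34 38
f 34 11 42
f 38 42 12
f 34 42 38
f 2 18 29
f 18 6 32
f 29 32 10
f 18 32 29
f 6 41 19
f 41 12 40
f 19 40 5
f 41 40 19
f 12 42 39
f 42 11 35
f 39 35 3
f 42 35 39
f 11 37 36
f 37 8 24
f 36 24 7
f 37 24 36
f 8 23 28
f 23 2 25
f 28 25 9
f 23 25 28
f 4 30 16
f 30 10 31
f 16 31 5
f 30 31 16
f 4 16 14
f 16 5 15
f 14 15 3
f 16 15 14
f 4 14 21
f 14 3 20
f 21 20 7
f 14 20 21
f 4 21 26
f 21 7 27
f 26 27 9
f 21 27 26
f 4 26 30
f 26 9 33
f 30 33 10
f 26 33 30
f 5 31 19
f 31 10 32
f 19 32 6
f 31 32 19
f 3 15 39
f 15 5 40
f 39 40 12
f 15 40 39
f 7 20 36
f 20 3 35
f 36 35 11
f 20 35 36
f 9 27 28
f 27 7 24
f 28 24 8
f 27 24 28
f 10 33 29
f 33 9 25
f 29 25 2
f 33 25 29
f 44 46 43
f 47 44 43
f 43 46 45
f 45 47 43
f 44 50 46
f 48 44 47
f 48 50 44
f 46 50 45
f 49 47 45
f 45 50 49
f 49 48 47
f 50 48 49
f 52 51 54
f 52 54 53
f 54 51 55
f 54 55 53
f 55 51 56
f 55 56 53
f 56 51 57
f 56 57 53
f 57 51 58
f 57 58 53
f 58 51 59
f 58 59 53
f 59 51 60
f 59 60 53
f 60 51 52
f 60 52 53
f 62 64 61
f 65 62 61
f 61 64 63
f 63 65 61
f 62 68 64
f 66 62 65
f 66 68 62
f 64 68 63
f 67 65 63
f 63 68 67
f 67 66 65
f 68 66 67



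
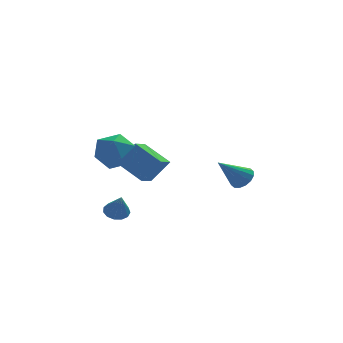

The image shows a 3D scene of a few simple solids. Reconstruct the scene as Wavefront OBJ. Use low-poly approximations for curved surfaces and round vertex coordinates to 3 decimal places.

v -2.484 0.378 -4.066
v -1.818 0.666 -3.981
v -2.316 -0.398 -2.734
v -2.081 0.924 -3.798
v -2.471 1.009 -3.699
v -2.865 0.893 -3.717
v -3.138 0.614 -3.846
v -3.204 0.26 -4.044
v -3.04 -0.057 -4.249
v -2.7 -0.236 -4.396
v -2.291 -0.22 -4.438
v -1.943 -0.014 -4.362
v -1.767 0.316 -4.191
v -2.478 0.582 -0.52
v -1.637 0.643 0.418
v -3.563 -0.783 0.542
v -2.722 -0.722 1.48
v -3.469 0.266 1.236
v -2.798 1.109 0.58
v -2.402 -1.249 0.38
v -1.731 -0.406 -0.276
v -1.59 -0.488 0.975
v -2.249 0.448 1.504
v -2.951 -0.588 -0.544
v -3.61 0.348 -0.015
v 4.717 2.806 -3.115
v 5.249 2.308 -2.762
v 3.263 2.294 -1.645
v 5.307 2.679 -2.575
v 5.207 3.084 -2.533
v 4.976 3.415 -2.647
v 4.675 3.582 -2.886
v 4.385 3.542 -3.187
v 4.185 3.304 -3.468
v 4.126 2.933 -3.655
v 4.227 2.528 -3.697
v 4.458 2.198 -3.583
v 4.759 2.03 -3.344
v 5.049 2.071 -3.043
v -0.28 2.9 -3.034
v -0.95 1.855 -2.556
v -1.483 4.105 -2.085
v -2.154 3.061 -1.607
v 0.754 2.859 -1.673
v 0.083 1.815 -1.195
v -0.45 4.065 -0.724
v -1.12 3.02 -0.246
f 2 1 4
f 2 4 3
f 4 1 5
f 4 5 3
f 5 1 6
f 5 6 3
f 6 1 7
f 6 7 3
f 7 1 8
f 7 8 3
f 8 1 9
f 8 9 3
f 9 1 10
f 9 10 3
f 10 1 11
f 10 11 3
f 11 1 12
f 11 12 3
f 12 1 13
f 12 13 3
f 13 1 2
f 13 2 3
f 14 25 19
f 14 19 15
f 14 15 21
f 14 21 24
f 14 24 25
f 15 19 23
f 19 25 18
f 25 24 16
f 24 21 20
f 21 15 22
f 17 23 18
f 17 18 16
f 17 16 20
f 17 20 22
f 17 22 23
f 18 23 19
f 16 18 25
f 20 16 24
f 22 20 21
f 23 22 15
f 27 26 29
f 27 29 28
f 29 26 30
f 29 30 28
f 30 26 31
f 30 31 28
f 31 26 32
f 31 32 28
f 32 26 33
f 32 33 28
f 33 26 34
f 33 34 28
f 34 26 35
f 34 35 28
f 35 26 36
f 35 36 28
f 36 26 37
f 36 37 28
f 37 26 38
f 37 38 28
f 38 26 39
f 38 39 28
f 39 26 27
f 39 27 28
f 41 43 40
f 44 41 40
f 40 43 42
f 42 44 40
f 41 47 43
f 45 41 44
f 45 47 41
f 43 47 42
f 46 44 42
f 42 47 46
f 46 45 44
f 47 45 46



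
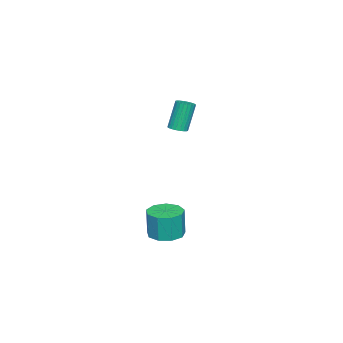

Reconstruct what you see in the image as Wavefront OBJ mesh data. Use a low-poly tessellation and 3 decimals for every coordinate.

v -3.642 -4.086 0.869
v -3.342 -3.638 0.909
v -3.879 -3.427 2.571
v -4.178 -3.874 2.531
v -3.525 -3.559 0.84
v -4.062 -3.348 2.502
v -3.725 -3.56 0.775
v -4.262 -3.349 2.438
v -3.913 -3.642 0.725
v -4.45 -3.431 2.387
v -4.06 -3.79 0.696
v -4.597 -3.579 2.359
v -4.142 -3.984 0.694
v -4.679 -3.773 2.357
v -4.149 -4.193 0.718
v -4.686 -3.982 2.381
v -4.078 -4.386 0.766
v -4.615 -4.175 2.428
v -3.941 -4.533 0.829
v -4.478 -4.322 2.491
v -3.758 -4.612 0.898
v -4.295 -4.401 2.56
v -3.558 -4.611 0.962
v -4.095 -4.4 2.625
v -3.37 -4.529 1.013
v -3.907 -4.318 2.675
v -3.223 -4.381 1.041
v -3.76 -4.17 2.704
v -3.141 -4.187 1.043
v -3.678 -3.976 2.706
v -3.134 -3.978 1.019
v -3.671 -3.767 2.682
v -3.205 -3.785 0.972
v -3.742 -3.574 2.634
v 2.639 -2.033 -3.095
v 3.349 -1.432 -3.091
v 3.371 -1.467 -1.542
v 2.661 -2.067 -1.545
v 2.797 -1.116 -3.076
v 2.819 -1.151 -1.527
v 2.171 -1.229 -3.07
v 2.193 -1.264 -1.521
v 1.764 -1.718 -3.076
v 1.786 -1.753 -1.526
v 1.767 -2.354 -3.09
v 1.788 -2.389 -1.54
v 2.177 -2.84 -3.106
v 2.199 -2.874 -1.557
v 2.804 -2.948 -3.118
v 2.826 -2.982 -1.568
v 3.354 -2.627 -3.118
v 3.375 -2.662 -1.568
v 3.569 -2.029 -3.107
v 3.591 -2.064 -1.558
f 2 1 5
f 2 5 3
f 3 5 6
f 3 6 4
f 5 1 7
f 5 7 6
f 6 7 8
f 6 8 4
f 7 1 9
f 7 9 8
f 8 9 10
f 8 10 4
f 9 1 11
f 9 11 10
f 10 11 12
f 10 12 4
f 11 1 13
f 11 13 12
f 12 13 14
f 12 14 4
f 13 1 15
f 13 15 14
f 14 15 16
f 14 16 4
f 15 1 17
f 15 17 16
f 16 17 18
f 16 18 4
f 17 1 19
f 17 19 18
f 18 19 20
f 18 20 4
f 19 1 21
f 19 21 20
f 20 21 22
f 20 22 4
f 21 1 23
f 21 23 22
f 22 23 24
f 22 24 4
f 23 1 25
f 23 25 24
f 24 25 26
f 24 26 4
f 25 1 27
f 25 27 26
f 26 27 28
f 26 28 4
f 27 1 29
f 27 29 28
f 28 29 30
f 28 30 4
f 29 1 31
f 29 31 30
f 30 31 32
f 30 32 4
f 31 1 33
f 31 33 32
f 32 33 34
f 32 34 4
f 33 1 2
f 33 2 34
f 34 2 3
f 34 3 4
f 36 35 39
f 36 39 37
f 37 39 40
f 37 40 38
f 39 35 41
f 39 41 40
f 40 41 42
f 40 42 38
f 41 35 43
f 41 43 42
f 42 43 44
f 42 44 38
f 43 35 45
f 43 45 44
f 44 45 46
f 44 46 38
f 45 35 47
f 45 47 46
f 46 47 48
f 46 48 38
f 47 35 49
f 47 49 48
f 48 49 50
f 48 50 38
f 49 35 51
f 49 51 50
f 50 51 52
f 50 52 38
f 51 35 53
f 51 53 52
f 52 53 54
f 52 54 38
f 53 35 36
f 53 36 54
f 54 36 37
f 54 37 38



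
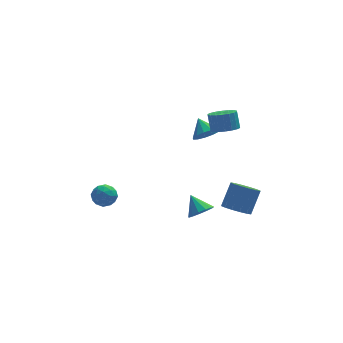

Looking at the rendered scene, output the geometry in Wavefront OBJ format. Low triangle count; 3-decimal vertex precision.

v 3.255 -0.147 2.116
v 3.804 -0.726 2.436
v 3.733 -0.213 3.485
v 3.185 0.367 3.164
v 4.036 -0.447 2.315
v 3.966 0.066 3.364
v 4.113 -0.109 2.154
v 4.043 0.405 3.203
v 4.021 0.222 1.986
v 3.951 0.736 3.035
v 3.777 0.48 1.843
v 3.707 0.994 2.892
v 3.429 0.614 1.755
v 3.359 1.128 2.804
v 3.048 0.597 1.737
v 2.977 1.111 2.786
v 2.707 0.433 1.795
v 2.636 0.946 2.844
v 2.474 0.154 1.916
v 2.404 0.667 2.965
v 2.397 -0.185 2.077
v 2.327 0.329 3.126
v 2.489 -0.516 2.245
v 2.419 -0.002 3.294
v 2.733 -0.774 2.388
v 2.663 -0.26 3.437
v 3.081 -0.908 2.476
v 3.011 -0.394 3.525
v 3.463 -0.891 2.494
v 3.392 -0.377 3.543
v 2.577 1.602 0.569
v 3.09 2.149 0.091
v 2.283 2.558 1.351
v 2.632 2.173 -0.111
v 2.156 2.016 -0.096
v 1.813 1.727 0.129
v 1.714 1.398 0.494
v 1.888 1.134 0.883
v 2.281 1.018 1.172
v 2.768 1.087 1.27
v 3.194 1.32 1.145
v 3.424 1.642 0.838
v 3.386 1.951 0.445
v 1.093 -3.582 -2.179
v 1.625 -3.859 -1.635
v 0.687 -2.678 -1.321
v 1.842 -3.535 -1.874
v 1.82 -3.227 -2.209
v 1.567 -3.031 -2.535
v 1.164 -3.01 -2.748
v 0.738 -3.171 -2.78
v 0.425 -3.462 -2.621
v 0.323 -3.791 -2.322
v 0.466 -4.054 -1.977
v 0.808 -4.167 -1.696
v 1.24 -4.094 -1.569
v 3.452 -2.2 -3.416
v 3.841 -1.573 -3.966
v 4.557 -0.832 -2.613
v 4.168 -1.46 -2.064
v 3.419 -1.387 -3.844
v 4.136 -0.646 -2.492
v 3.007 -1.418 -3.609
v 3.723 -0.678 -2.256
v 2.714 -1.66 -3.321
v 3.43 -0.919 -1.969
v 2.618 -2.046 -3.059
v 3.334 -1.305 -1.707
v 2.746 -2.473 -2.893
v 3.462 -1.733 -1.541
v 3.063 -2.828 -2.867
v 3.779 -2.087 -1.514
v 3.484 -3.014 -2.988
v 4.201 -2.273 -1.636
v 3.897 -2.982 -3.224
v 4.613 -2.242 -1.871
v 4.19 -2.741 -3.511
v 4.906 -2 -2.159
v 4.286 -2.355 -3.773
v 5.002 -1.614 -2.421
v 4.158 -1.927 -3.939
v 4.874 -1.187 -2.587
v -3.309 0.269 -2.134
v -2.987 -0.086 -2.8
v -4.473 0.386 -2.76
v -4.151 0.031 -3.426
v -4.273 -0.409 -2.744
v -3.553 -0.481 -2.357
v -3.907 0.781 -3.203
v -3.187 0.709 -2.816
v -3.356 0.23 -3.46
v -3.583 -0.505 -3.176
v -3.877 0.805 -2.384
v -4.104 0.07 -2.1
v -3.046 0.081 -2.412
v -4.414 0.219 -3.148
v -4.486 -0.04 -2.747
v -4.297 -0.249 -3.138
v -3.379 -0.151 -2.152
v -3.189 -0.36 -2.543
v -3.945 -0.55 -2.51
v -4.271 0.66 -3.017
v -4.081 0.451 -3.408
v -3.163 0.549 -2.422
v -2.974 0.34 -2.813
v -3.515 0.85 -3.05
v -3.074 0.058 -3.191
v -3.758 0.127 -3.559
v -3.614 0.568 -3.428
v -3.191 0.526 -3.201
v -3.207 -0.374 -3.024
v -3.891 -0.305 -3.392
v -3.962 -0.564 -2.992
v -3.539 -0.606 -2.764
v -3.424 -0.188 -3.413
v -3.569 0.605 -2.168
v -4.253 0.674 -2.536
v -3.921 0.906 -2.796
v -3.498 0.864 -2.568
v -3.702 0.173 -2.001
v -4.386 0.242 -2.369
v -4.269 -0.226 -2.359
v -3.846 -0.268 -2.132
v -4.036 0.488 -2.147
f 2 1 5
f 2 5 3
f 3 5 6
f 3 6 4
f 5 1 7
f 5 7 6
f 6 7 8
f 6 8 4
f 7 1 9
f 7 9 8
f 8 9 10
f 8 10 4
f 9 1 11
f 9 11 10
f 10 11 12
f 10 12 4
f 11 1 13
f 11 13 12
f 12 13 14
f 12 14 4
f 13 1 15
f 13 15 14
f 14 15 16
f 14 16 4
f 15 1 17
f 15 17 16
f 16 17 18
f 16 18 4
f 17 1 19
f 17 19 18
f 18 19 20
f 18 20 4
f 19 1 21
f 19 21 20
f 20 21 22
f 20 22 4
f 21 1 23
f 21 23 22
f 22 23 24
f 22 24 4
f 23 1 25
f 23 25 24
f 24 25 26
f 24 26 4
f 25 1 27
f 25 27 26
f 26 27 28
f 26 28 4
f 27 1 29
f 27 29 28
f 28 29 30
f 28 30 4
f 29 1 2
f 29 2 30
f 30 2 3
f 30 3 4
f 32 31 34
f 32 34 33
f 34 31 35
f 34 35 33
f 35 31 36
f 35 36 33
f 36 31 37
f 36 37 33
f 37 31 38
f 37 38 33
f 38 31 39
f 38 39 33
f 39 31 40
f 39 40 33
f 40 31 41
f 40 41 33
f 41 31 42
f 41 42 33
f 42 31 43
f 42 43 33
f 43 31 32
f 43 32 33
f 45 44 47
f 45 47 46
f 47 44 48
f 47 48 46
f 48 44 49
f 48 49 46
f 49 44 50
f 49 50 46
f 50 44 51
f 50 51 46
f 51 44 52
f 51 52 46
f 52 44 53
f 52 53 46
f 53 44 54
f 53 54 46
f 54 44 55
f 54 55 46
f 55 44 56
f 55 56 46
f 56 44 45
f 56 45 46
f 58 57 61
f 58 61 59
f 59 61 62
f 59 62 60
f 61 57 63
f 61 63 62
f 62 63 64
f 62 64 60
f 63 57 65
f 63 65 64
f 64 65 66
f 64 66 60
f 65 57 67
f 65 67 66
f 66 67 68
f 66 68 60
f 67 57 69
f 67 69 68
f 68 69 70
f 68 70 60
f 69 57 71
f 69 71 70
f 70 71 72
f 70 72 60
f 71 57 73
f 71 73 72
f 72 73 74
f 72 74 60
f 73 57 75
f 73 75 74
f 74 75 76
f 74 76 60
f 75 57 77
f 75 77 76
f 76 77 78
f 76 78 60
f 77 57 79
f 77 79 78
f 78 79 80
f 78 80 60
f 79 57 81
f 79 81 80
f 80 81 82
f 80 82 60
f 81 57 58
f 81 58 82
f 82 58 59
f 82 59 60
f 83 120 99
f 120 94 123
f 99 123 88
f 120 123 99
f 83 99 95
f 99 88 100
f 95 100 84
f 99 100 95
f 83 95 104
f 95 84 105
f 104 105 90
f 95 105 104
f 83 104 116
f 104 90 119
f 116 119 93
f 104 119 116
f 83 116 120
f 116 93 124
f 120 124 94
f 116 124 120
f 84 100 111
f 100 88 114
f 111 114 92
f 100 114 111
f 88 123 101
f 123 94 122
f 101 122 87
f 123 122 101
f 94 124 121
f 124 93 117
f 121 117 85
f 124 117 121
f 93 119 118
f 119 90 106
f 118 106 89
f 119 106 118
f 90 105 110
f 105 84 107
f 110 107 91
f 105 107 110
f 86 112 98
f 112 92 113
f 98 113 87
f 112 113 98
f 86 98 96
f 98 87 97
f 96 97 85
f 98 97 96
f 86 96 103
f 96 85 102
f 103 102 89
f 96 102 103
f 86 103 108
f 103 89 109
f 108 109 91
f 103 109 108
f 86 108 112
f 108 91 115
f 112 115 92
f 108 115 112
f 87 113 101
f 113 92 114
f 101 114 88
f 113 114 101
f 85 97 121
f 97 87 122
f 121 122 94
f 97 122 121
f 89 102 118
f 102 85 117
f 118 117 93
f 102 117 118
f 91 109 110
f 109 89 106
f 110 106 90
f 109 106 110
f 92 115 111
f 115 91 107
f 111 107 84
f 115 107 111

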